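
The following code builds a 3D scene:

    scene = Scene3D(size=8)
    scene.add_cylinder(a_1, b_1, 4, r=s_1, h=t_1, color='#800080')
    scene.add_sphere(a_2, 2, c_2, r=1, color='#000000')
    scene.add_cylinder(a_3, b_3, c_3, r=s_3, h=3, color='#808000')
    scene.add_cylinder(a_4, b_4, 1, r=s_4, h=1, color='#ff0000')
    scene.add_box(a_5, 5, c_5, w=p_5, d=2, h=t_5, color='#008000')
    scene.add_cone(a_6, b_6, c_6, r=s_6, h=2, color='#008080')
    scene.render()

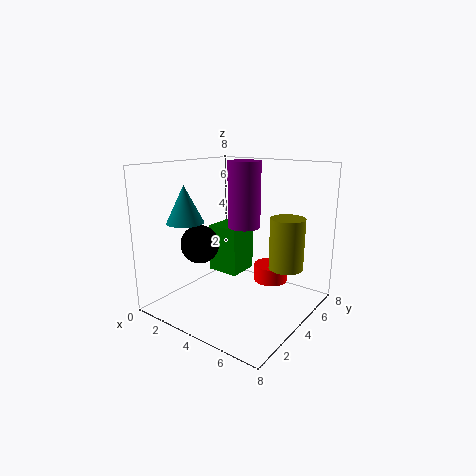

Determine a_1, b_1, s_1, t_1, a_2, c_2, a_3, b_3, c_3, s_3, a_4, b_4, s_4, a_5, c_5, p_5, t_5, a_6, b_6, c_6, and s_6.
a_1 = 3
b_1 = 6
s_1 = 1
t_1 = 4
a_2 = 3
c_2 = 4
a_3 = 6
b_3 = 6
c_3 = 2
s_3 = 1
a_4 = 5
b_4 = 6
s_4 = 1
a_5 = 1
c_5 = 1
p_5 = 2
t_5 = 3
a_6 = 2
b_6 = 2
c_6 = 5
s_6 = 1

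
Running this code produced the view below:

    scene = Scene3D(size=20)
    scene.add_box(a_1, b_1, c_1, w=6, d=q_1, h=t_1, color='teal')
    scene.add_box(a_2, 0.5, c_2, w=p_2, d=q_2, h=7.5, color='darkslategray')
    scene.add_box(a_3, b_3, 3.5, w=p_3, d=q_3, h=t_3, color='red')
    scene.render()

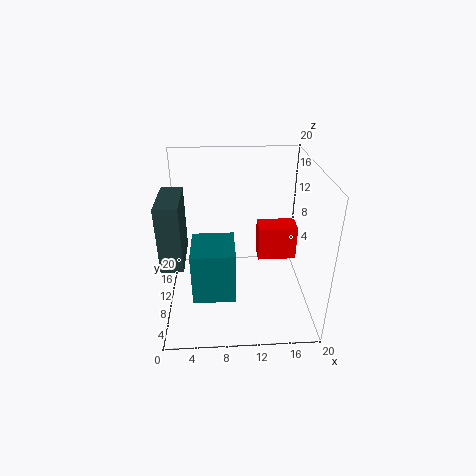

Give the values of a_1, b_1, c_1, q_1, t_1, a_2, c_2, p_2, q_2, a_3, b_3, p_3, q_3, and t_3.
a_1 = 3.5
b_1 = 6
c_1 = 2
q_1 = 6.5
t_1 = 7.5
a_2 = 1
c_2 = 11.5
p_2 = 2.5
q_2 = 6
a_3 = 13.5
b_3 = 14
p_3 = 6
q_3 = 3.5
t_3 = 5.5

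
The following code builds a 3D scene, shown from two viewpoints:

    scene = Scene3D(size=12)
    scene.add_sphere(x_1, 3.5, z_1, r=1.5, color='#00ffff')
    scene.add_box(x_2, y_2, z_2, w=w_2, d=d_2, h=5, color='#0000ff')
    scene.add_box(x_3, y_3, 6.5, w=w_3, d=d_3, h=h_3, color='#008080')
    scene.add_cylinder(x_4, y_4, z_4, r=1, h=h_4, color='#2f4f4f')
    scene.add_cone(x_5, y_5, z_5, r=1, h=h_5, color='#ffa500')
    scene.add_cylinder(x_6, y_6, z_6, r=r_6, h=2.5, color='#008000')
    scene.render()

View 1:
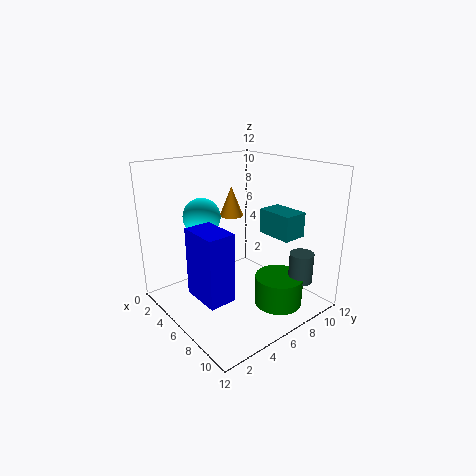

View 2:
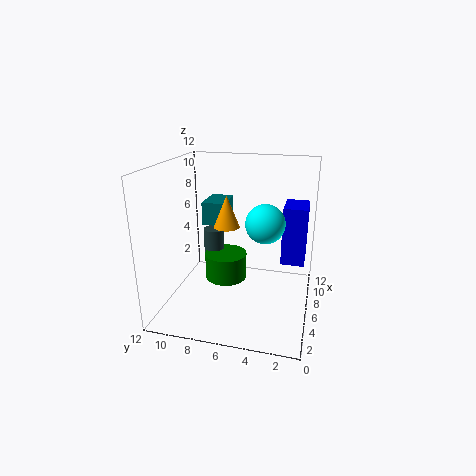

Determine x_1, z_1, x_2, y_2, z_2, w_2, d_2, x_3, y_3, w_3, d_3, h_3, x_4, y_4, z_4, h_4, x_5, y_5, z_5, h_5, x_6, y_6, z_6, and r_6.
x_1 = 4.5, z_1 = 8, x_2 = 7, y_2 = 0.5, z_2 = 3.5, w_2 = 3, d_2 = 2, x_3 = 7, y_3 = 7.5, w_3 = 3, d_3 = 2, h_3 = 2, x_4 = 10, y_4 = 9.5, z_4 = 2.5, h_4 = 2.5, x_5 = 4.5, y_5 = 6.5, z_5 = 7.5, h_5 = 2.5, x_6 = 9, y_6 = 8, z_6 = 0.5, r_6 = 2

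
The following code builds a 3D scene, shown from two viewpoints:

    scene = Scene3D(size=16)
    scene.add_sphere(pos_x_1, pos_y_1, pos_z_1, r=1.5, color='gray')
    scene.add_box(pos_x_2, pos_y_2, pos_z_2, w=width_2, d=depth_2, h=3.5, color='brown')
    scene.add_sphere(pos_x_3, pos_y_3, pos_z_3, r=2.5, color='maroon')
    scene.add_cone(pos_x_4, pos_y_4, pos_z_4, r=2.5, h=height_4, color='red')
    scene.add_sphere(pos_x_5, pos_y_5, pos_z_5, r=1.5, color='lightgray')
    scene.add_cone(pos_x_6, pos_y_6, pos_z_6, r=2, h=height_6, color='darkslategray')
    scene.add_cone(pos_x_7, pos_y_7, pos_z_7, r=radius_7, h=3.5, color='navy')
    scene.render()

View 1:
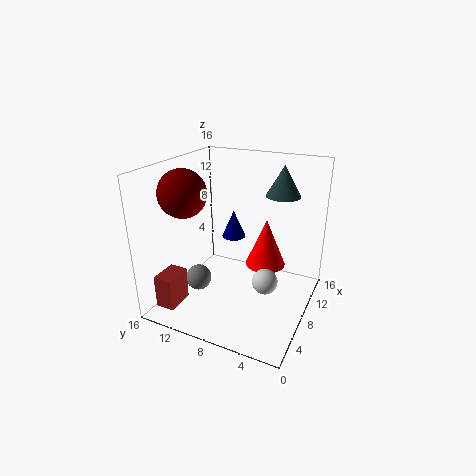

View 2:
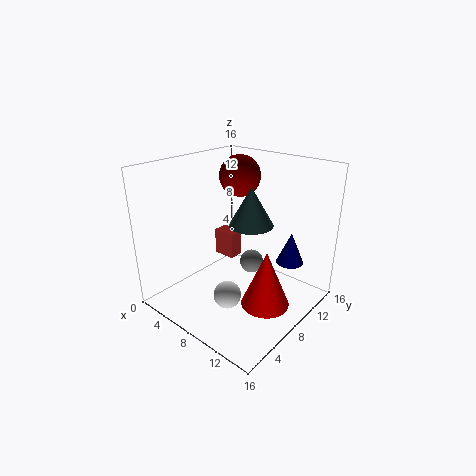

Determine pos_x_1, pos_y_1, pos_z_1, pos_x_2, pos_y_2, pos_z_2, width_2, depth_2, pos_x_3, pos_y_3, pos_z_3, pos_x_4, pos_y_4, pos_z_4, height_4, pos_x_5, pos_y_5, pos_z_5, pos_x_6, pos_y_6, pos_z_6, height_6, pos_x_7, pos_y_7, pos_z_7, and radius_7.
pos_x_1 = 6.5, pos_y_1 = 12.5, pos_z_1 = 2.5, pos_x_2 = 0.5, pos_y_2 = 12, pos_z_2 = 2, width_2 = 3, depth_2 = 2, pos_x_3 = 4.5, pos_y_3 = 12.5, pos_z_3 = 13.5, pos_x_4 = 13, pos_y_4 = 6.5, pos_z_4 = 2.5, height_4 = 6, pos_x_5 = 9, pos_y_5 = 5, pos_z_5 = 2.5, pos_x_6 = 12.5, pos_y_6 = 4.5, pos_z_6 = 12, height_6 = 3.5, pos_x_7 = 13, pos_y_7 = 11, pos_z_7 = 5.5, radius_7 = 1.5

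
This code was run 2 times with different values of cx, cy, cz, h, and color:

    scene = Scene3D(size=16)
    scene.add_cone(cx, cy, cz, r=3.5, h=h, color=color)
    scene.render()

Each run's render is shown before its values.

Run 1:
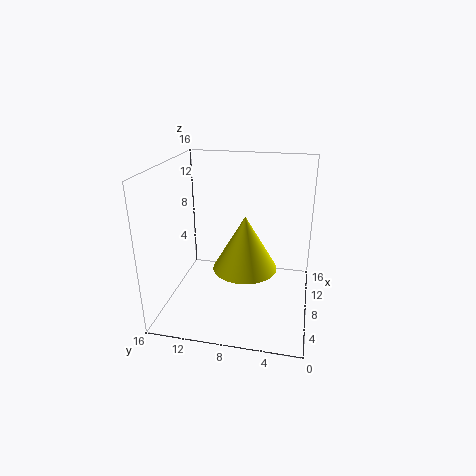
cx = 7
cy = 7
cz = 5
h = 6
color = 'yellow'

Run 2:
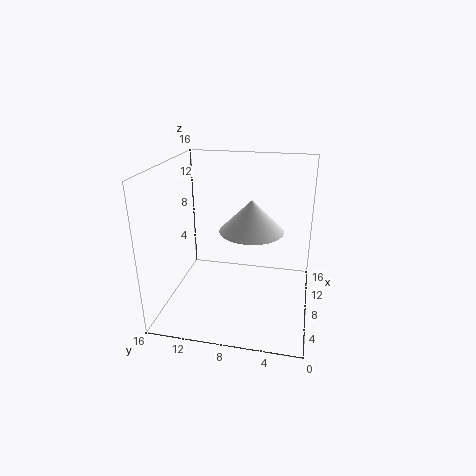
cx = 8
cy = 6.5
cz = 9
h = 3.5
color = 'white'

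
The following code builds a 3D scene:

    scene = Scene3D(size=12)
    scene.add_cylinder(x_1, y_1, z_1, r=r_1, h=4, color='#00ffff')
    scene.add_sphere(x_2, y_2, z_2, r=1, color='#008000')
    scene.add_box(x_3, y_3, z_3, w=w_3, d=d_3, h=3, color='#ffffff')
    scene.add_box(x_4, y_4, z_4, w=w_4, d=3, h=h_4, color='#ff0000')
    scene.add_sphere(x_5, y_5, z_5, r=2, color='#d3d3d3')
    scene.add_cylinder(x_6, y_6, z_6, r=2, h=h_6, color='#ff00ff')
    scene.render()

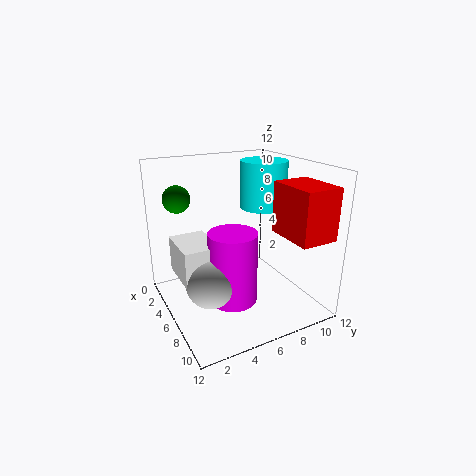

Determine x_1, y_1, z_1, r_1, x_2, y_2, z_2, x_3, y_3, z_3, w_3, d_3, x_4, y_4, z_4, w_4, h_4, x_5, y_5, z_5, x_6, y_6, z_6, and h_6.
x_1 = 5
y_1 = 9
z_1 = 8
r_1 = 2
x_2 = 6
y_2 = 1
z_2 = 10
x_3 = 3
y_3 = 1
z_3 = 3
w_3 = 4
d_3 = 3
x_4 = 8
y_4 = 8
z_4 = 7
w_4 = 4
h_4 = 4
x_5 = 7
y_5 = 3
z_5 = 3
x_6 = 7
y_6 = 5
z_6 = 1
h_6 = 6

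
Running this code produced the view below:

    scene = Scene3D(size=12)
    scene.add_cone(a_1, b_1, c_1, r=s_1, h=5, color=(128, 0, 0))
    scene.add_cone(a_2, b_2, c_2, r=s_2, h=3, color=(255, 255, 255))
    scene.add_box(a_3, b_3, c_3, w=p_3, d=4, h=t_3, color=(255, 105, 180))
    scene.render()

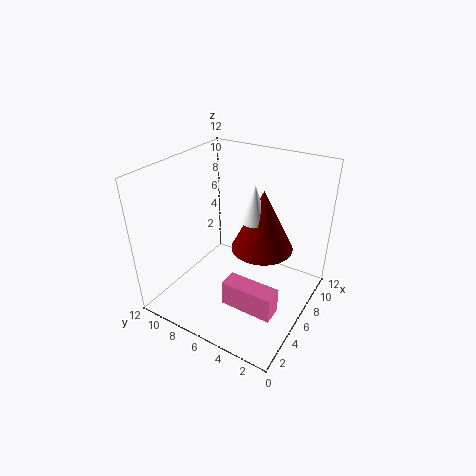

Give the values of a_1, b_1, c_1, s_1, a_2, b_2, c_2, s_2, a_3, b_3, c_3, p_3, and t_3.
a_1 = 6.5; b_1 = 4; c_1 = 5.5; s_1 = 2.5; a_2 = 6; b_2 = 4.5; c_2 = 8; s_2 = 1; a_3 = 2; b_3 = 1; c_3 = 2.5; p_3 = 1.5; t_3 = 2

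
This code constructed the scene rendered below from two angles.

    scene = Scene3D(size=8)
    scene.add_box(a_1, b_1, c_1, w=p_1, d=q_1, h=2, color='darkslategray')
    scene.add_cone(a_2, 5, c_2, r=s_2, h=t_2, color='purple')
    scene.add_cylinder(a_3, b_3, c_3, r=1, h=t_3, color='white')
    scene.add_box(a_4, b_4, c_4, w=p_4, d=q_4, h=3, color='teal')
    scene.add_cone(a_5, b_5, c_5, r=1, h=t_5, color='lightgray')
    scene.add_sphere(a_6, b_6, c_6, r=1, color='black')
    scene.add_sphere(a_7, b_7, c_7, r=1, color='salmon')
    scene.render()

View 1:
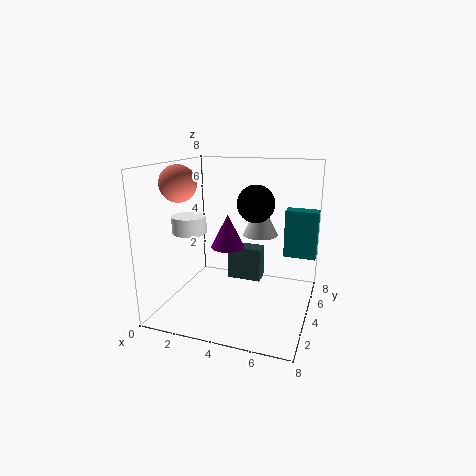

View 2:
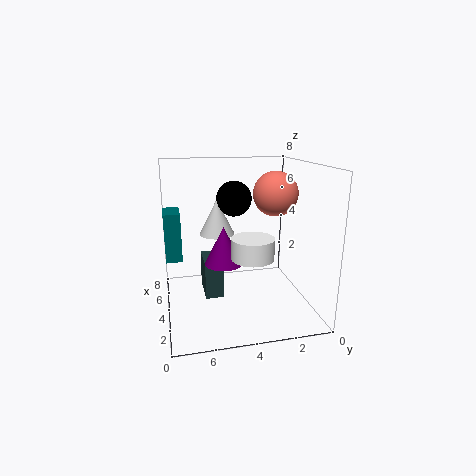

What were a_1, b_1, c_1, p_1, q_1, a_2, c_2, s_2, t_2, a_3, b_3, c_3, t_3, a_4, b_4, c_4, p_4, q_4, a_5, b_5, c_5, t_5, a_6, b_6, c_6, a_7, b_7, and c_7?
a_1 = 3
b_1 = 5
c_1 = 1
p_1 = 2
q_1 = 1
a_2 = 3
c_2 = 3
s_2 = 1
t_2 = 2
a_3 = 1
b_3 = 4
c_3 = 4
t_3 = 1
a_4 = 6
b_4 = 7
c_4 = 2
p_4 = 2
q_4 = 1
a_5 = 5
b_5 = 5
c_5 = 4
t_5 = 2
a_6 = 5
b_6 = 4
c_6 = 6
a_7 = 1
b_7 = 3
c_7 = 7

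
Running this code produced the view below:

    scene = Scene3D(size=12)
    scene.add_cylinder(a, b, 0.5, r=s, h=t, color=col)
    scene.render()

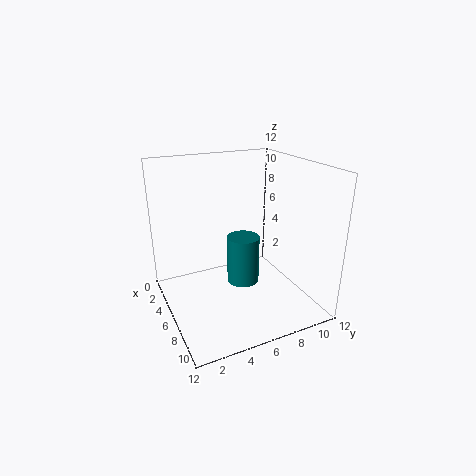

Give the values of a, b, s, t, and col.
a = 4, b = 7.5, s = 1.5, t = 4.5, col = 'teal'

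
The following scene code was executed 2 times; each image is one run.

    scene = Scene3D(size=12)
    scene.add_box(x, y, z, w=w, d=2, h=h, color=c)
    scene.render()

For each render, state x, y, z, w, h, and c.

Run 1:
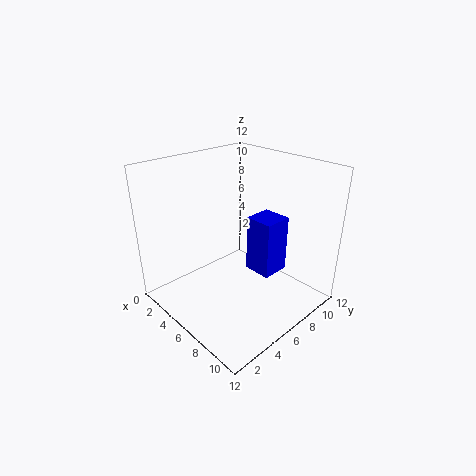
x = 9
y = 4
z = 5.5
w = 2
h = 4
c = 'blue'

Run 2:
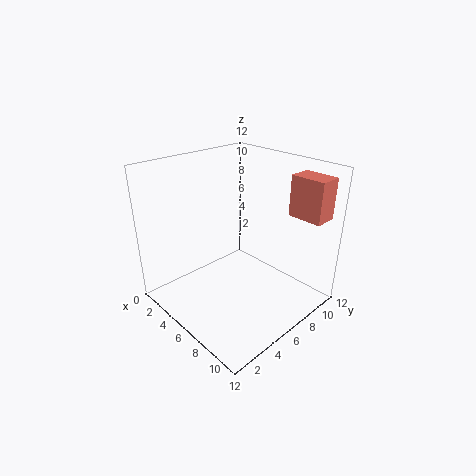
x = 8
y = 10
z = 7.5
w = 3
h = 3.5
c = 'salmon'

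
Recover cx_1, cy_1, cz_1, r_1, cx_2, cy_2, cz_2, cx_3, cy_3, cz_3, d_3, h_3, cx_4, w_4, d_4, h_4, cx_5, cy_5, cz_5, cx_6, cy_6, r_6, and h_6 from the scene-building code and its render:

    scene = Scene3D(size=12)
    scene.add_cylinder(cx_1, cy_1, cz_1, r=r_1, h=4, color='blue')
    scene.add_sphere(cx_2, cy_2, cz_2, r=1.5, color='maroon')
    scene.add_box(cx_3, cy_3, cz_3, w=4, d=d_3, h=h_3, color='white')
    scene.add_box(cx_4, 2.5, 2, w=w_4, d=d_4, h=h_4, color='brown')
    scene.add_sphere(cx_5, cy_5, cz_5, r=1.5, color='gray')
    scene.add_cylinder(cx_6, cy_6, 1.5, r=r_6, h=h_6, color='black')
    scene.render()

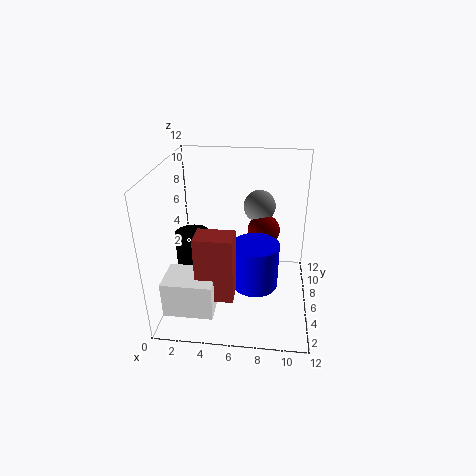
cx_1 = 7.5
cy_1 = 6
cz_1 = 1.5
r_1 = 2
cx_2 = 8
cy_2 = 9.5
cz_2 = 5
cx_3 = 0.5
cy_3 = 1.5
cz_3 = 1
d_3 = 3
h_3 = 3
cx_4 = 3
w_4 = 3
d_4 = 2
h_4 = 5.5
cx_5 = 7.5
cy_5 = 10.5
cz_5 = 7
cx_6 = 2
cy_6 = 6.5
r_6 = 1.5
h_6 = 4.5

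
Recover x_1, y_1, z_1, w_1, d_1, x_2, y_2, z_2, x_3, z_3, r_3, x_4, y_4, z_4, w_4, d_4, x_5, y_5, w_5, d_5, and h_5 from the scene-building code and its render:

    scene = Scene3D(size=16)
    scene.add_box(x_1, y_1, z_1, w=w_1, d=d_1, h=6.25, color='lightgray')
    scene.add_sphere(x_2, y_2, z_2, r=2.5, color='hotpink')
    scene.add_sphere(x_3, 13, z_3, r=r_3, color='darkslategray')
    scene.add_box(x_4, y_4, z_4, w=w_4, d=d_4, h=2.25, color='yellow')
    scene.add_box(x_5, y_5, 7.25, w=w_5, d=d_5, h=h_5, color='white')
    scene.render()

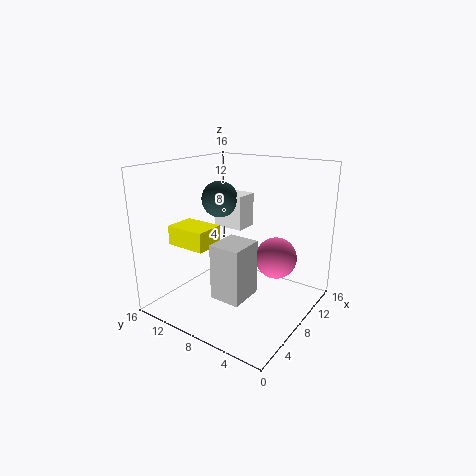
x_1 = 4.5, y_1 = 5.75, z_1 = 1.75, w_1 = 4, d_1 = 3.5, x_2 = 12.5, y_2 = 5.5, z_2 = 4.5, x_3 = 11.25, z_3 = 11, r_3 = 2.25, x_4 = 4.5, y_4 = 10.5, z_4 = 6.75, w_4 = 3.5, d_4 = 4.75, x_5 = 11.75, y_5 = 10.25, w_5 = 3, d_5 = 4, h_5 = 4.25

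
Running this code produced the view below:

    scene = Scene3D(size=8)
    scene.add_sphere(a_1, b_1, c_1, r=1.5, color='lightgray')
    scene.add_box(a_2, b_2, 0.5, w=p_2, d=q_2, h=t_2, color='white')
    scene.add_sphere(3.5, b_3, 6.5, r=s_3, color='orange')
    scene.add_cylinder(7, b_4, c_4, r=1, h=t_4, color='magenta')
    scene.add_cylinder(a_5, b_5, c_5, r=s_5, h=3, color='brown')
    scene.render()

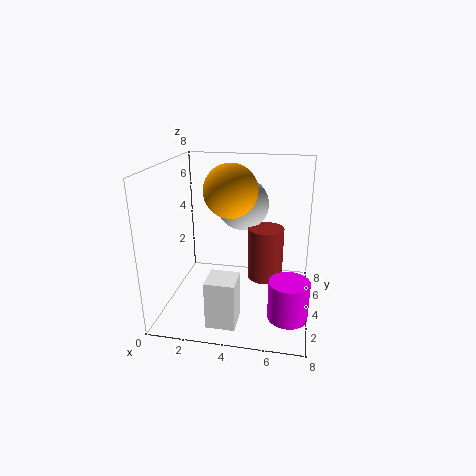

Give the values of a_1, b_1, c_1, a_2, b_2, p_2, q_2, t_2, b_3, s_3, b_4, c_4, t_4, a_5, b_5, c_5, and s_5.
a_1 = 4
b_1 = 5.5
c_1 = 5.5
a_2 = 3
b_2 = 0.5
p_2 = 1.5
q_2 = 1.5
t_2 = 2.5
b_3 = 4.5
s_3 = 1.5
b_4 = 1.5
c_4 = 1
t_4 = 2
a_5 = 5.5
b_5 = 4.5
c_5 = 1.5
s_5 = 1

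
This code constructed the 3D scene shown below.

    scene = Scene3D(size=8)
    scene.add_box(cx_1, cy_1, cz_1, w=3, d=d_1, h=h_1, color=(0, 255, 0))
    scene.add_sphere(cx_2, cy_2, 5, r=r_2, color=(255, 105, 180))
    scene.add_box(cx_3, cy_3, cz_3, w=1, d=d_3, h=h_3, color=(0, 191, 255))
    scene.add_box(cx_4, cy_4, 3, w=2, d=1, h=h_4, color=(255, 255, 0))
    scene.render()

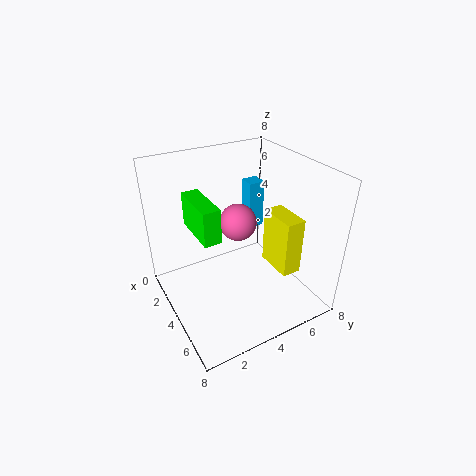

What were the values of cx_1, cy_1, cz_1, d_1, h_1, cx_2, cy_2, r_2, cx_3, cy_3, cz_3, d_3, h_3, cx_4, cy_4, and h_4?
cx_1 = 1
cy_1 = 2
cz_1 = 4
d_1 = 1
h_1 = 2
cx_2 = 4
cy_2 = 4
r_2 = 1
cx_3 = 1
cy_3 = 6
cz_3 = 3
d_3 = 1
h_3 = 3
cx_4 = 5
cy_4 = 5
h_4 = 3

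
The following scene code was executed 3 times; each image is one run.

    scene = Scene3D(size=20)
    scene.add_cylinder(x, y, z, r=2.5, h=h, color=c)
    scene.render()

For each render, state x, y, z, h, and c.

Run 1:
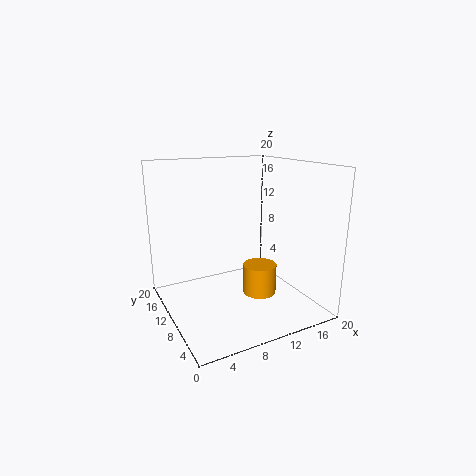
x = 14; y = 10.5; z = 0.5; h = 4.5; c = 'orange'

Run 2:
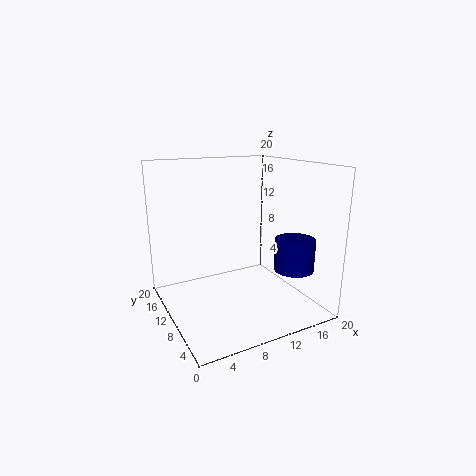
x = 14; y = 2.5; z = 7.5; h = 4; c = 'navy'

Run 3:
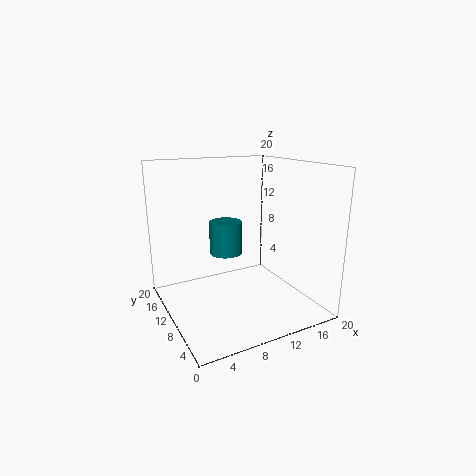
x = 10.5; y = 15; z = 6; h = 5; c = 'teal'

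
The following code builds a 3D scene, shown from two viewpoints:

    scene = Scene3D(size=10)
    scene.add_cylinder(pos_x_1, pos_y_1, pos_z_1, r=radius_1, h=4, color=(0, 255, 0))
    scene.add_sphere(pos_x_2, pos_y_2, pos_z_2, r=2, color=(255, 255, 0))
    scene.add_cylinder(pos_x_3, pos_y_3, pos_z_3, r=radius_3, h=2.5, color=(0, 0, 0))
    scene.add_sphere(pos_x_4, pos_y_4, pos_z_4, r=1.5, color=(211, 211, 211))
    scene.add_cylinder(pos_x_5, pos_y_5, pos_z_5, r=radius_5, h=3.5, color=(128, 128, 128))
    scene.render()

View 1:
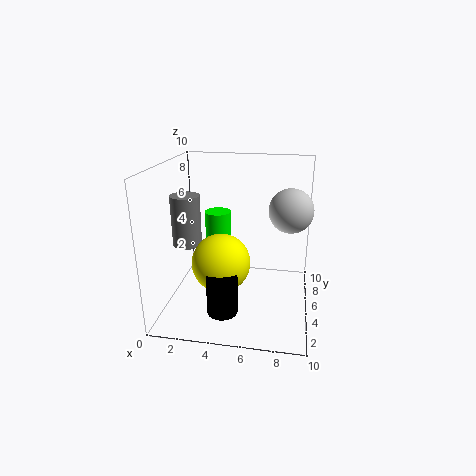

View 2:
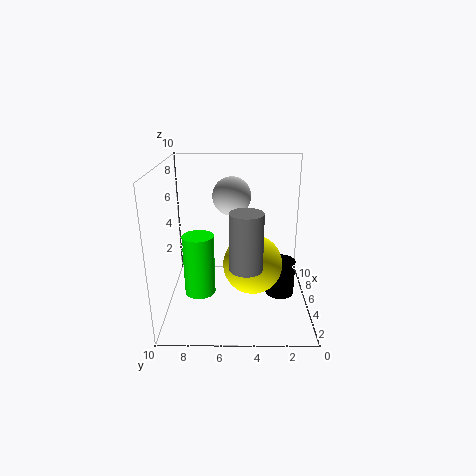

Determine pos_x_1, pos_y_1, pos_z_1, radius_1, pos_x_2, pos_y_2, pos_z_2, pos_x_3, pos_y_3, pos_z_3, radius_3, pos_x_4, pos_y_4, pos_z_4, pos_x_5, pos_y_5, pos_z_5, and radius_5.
pos_x_1 = 3; pos_y_1 = 7.5; pos_z_1 = 2; radius_1 = 1; pos_x_2 = 4; pos_y_2 = 4; pos_z_2 = 3.5; pos_x_3 = 4.5; pos_y_3 = 2; pos_z_3 = 1; radius_3 = 1; pos_x_4 = 8.5; pos_y_4 = 5.5; pos_z_4 = 7; pos_x_5 = 1.5; pos_y_5 = 4.5; pos_z_5 = 4.5; radius_5 = 1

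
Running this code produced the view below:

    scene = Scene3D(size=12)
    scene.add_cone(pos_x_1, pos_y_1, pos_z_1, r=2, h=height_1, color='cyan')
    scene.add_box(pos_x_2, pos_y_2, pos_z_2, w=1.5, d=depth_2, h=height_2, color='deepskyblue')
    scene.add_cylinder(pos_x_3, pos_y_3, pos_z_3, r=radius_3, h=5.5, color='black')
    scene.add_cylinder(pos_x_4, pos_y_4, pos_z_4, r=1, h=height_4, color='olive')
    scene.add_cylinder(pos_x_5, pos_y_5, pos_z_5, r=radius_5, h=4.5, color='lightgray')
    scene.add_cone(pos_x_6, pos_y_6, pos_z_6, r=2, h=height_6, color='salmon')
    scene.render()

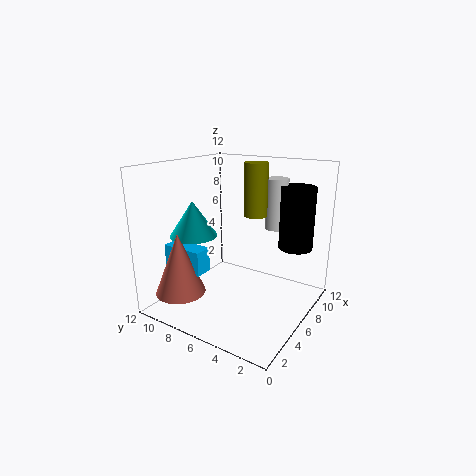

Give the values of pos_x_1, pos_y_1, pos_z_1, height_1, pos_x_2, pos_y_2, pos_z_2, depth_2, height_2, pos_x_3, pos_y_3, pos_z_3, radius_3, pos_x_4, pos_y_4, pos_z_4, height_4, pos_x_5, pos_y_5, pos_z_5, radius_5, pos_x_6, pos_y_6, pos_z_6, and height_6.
pos_x_1 = 4.5; pos_y_1 = 9.5; pos_z_1 = 6; height_1 = 3; pos_x_2 = 2.5; pos_y_2 = 7.5; pos_z_2 = 3.5; depth_2 = 3.5; height_2 = 2; pos_x_3 = 10; pos_y_3 = 2.5; pos_z_3 = 4.5; radius_3 = 1.5; pos_x_4 = 8; pos_y_4 = 5.5; pos_z_4 = 7.5; height_4 = 4.5; pos_x_5 = 10; pos_y_5 = 4.5; pos_z_5 = 6; radius_5 = 1; pos_x_6 = 2; pos_y_6 = 9; pos_z_6 = 2; height_6 = 5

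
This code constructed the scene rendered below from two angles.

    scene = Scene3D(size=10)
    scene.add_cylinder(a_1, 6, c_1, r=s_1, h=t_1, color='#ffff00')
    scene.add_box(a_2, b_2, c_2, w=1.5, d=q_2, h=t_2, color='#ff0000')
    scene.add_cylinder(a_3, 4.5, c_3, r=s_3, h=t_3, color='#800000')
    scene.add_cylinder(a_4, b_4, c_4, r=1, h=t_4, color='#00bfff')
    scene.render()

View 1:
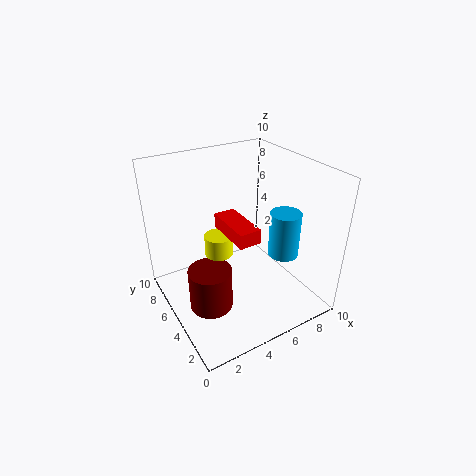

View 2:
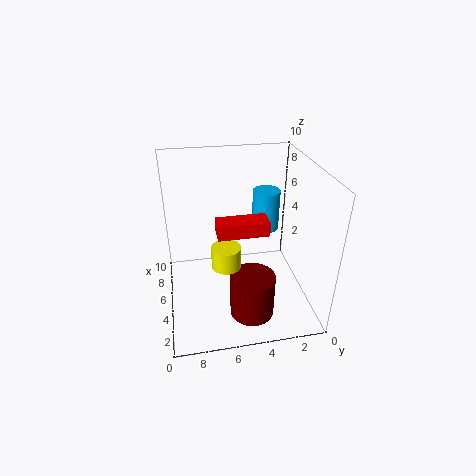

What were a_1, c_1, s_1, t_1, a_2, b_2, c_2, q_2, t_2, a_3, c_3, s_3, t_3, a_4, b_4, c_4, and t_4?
a_1 = 4; c_1 = 3.5; s_1 = 1; t_1 = 1.5; a_2 = 4; b_2 = 3; c_2 = 5.5; q_2 = 3.5; t_2 = 1; a_3 = 2.5; c_3 = 0.5; s_3 = 1.5; t_3 = 3; a_4 = 7; b_4 = 2.5; c_4 = 4.5; t_4 = 3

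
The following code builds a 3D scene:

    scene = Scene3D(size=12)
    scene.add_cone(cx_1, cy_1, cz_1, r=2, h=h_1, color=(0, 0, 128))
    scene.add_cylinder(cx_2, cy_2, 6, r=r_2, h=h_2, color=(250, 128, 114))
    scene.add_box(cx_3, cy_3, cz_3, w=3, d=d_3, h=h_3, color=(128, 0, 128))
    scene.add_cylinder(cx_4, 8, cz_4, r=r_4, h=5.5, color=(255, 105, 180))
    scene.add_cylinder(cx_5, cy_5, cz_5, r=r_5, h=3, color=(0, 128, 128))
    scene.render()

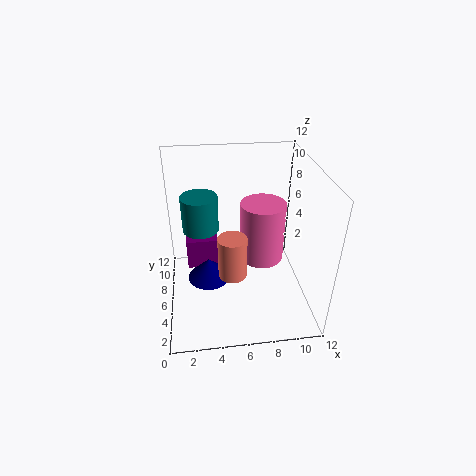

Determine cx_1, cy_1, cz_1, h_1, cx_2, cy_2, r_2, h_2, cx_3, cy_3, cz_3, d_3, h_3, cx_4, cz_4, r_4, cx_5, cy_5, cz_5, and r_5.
cx_1 = 3.5, cy_1 = 8, cz_1 = 0.5, h_1 = 2, cx_2 = 5, cy_2 = 1.5, r_2 = 1, h_2 = 3, cx_3 = 1.5, cy_3 = 9.5, cz_3 = 0.5, d_3 = 2, h_3 = 3, cx_4 = 8.5, cz_4 = 2.5, r_4 = 2, cx_5 = 3, cy_5 = 7, cz_5 = 6.5, r_5 = 1.5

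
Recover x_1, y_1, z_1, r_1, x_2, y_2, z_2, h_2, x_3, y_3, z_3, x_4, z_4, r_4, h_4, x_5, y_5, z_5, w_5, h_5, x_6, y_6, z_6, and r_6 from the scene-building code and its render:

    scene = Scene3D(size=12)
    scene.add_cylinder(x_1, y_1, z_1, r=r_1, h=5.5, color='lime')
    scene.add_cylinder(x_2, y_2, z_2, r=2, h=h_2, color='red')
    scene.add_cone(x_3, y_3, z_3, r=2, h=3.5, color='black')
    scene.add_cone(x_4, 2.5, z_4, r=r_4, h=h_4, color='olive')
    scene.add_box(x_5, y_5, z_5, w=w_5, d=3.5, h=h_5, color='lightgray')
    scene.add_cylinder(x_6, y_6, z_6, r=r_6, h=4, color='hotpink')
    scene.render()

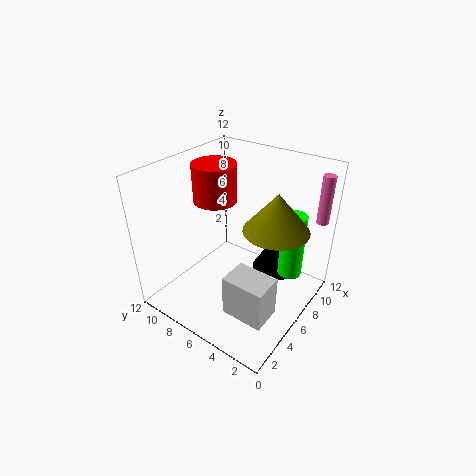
x_1 = 8, y_1 = 2, z_1 = 3, r_1 = 1, x_2 = 8, y_2 = 10, z_2 = 7.5, h_2 = 3.5, x_3 = 9, y_3 = 4, z_3 = 2, x_4 = 6, z_4 = 8, r_4 = 2.5, h_4 = 3, x_5 = 2.5, y_5 = 1.5, z_5 = 1, w_5 = 2.5, h_5 = 3.5, x_6 = 10, y_6 = 0.5, z_6 = 7.5, r_6 = 0.5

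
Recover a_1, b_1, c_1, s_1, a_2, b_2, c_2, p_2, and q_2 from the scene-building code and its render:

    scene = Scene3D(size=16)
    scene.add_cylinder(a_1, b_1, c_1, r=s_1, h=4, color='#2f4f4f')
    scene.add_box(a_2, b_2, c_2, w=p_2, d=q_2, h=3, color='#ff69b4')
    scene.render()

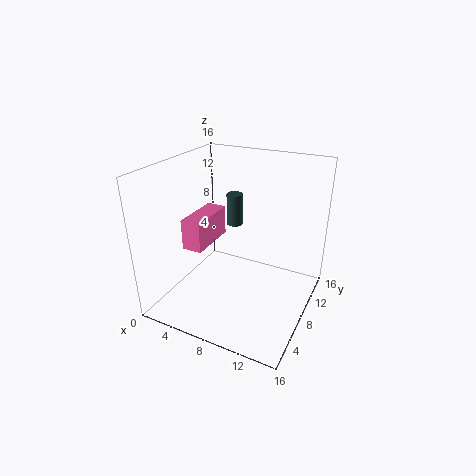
a_1 = 5, b_1 = 13, c_1 = 7, s_1 = 1, a_2 = 5, b_2 = 2, c_2 = 9, p_2 = 2, q_2 = 5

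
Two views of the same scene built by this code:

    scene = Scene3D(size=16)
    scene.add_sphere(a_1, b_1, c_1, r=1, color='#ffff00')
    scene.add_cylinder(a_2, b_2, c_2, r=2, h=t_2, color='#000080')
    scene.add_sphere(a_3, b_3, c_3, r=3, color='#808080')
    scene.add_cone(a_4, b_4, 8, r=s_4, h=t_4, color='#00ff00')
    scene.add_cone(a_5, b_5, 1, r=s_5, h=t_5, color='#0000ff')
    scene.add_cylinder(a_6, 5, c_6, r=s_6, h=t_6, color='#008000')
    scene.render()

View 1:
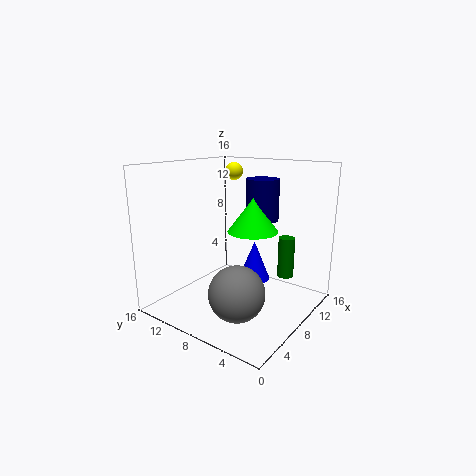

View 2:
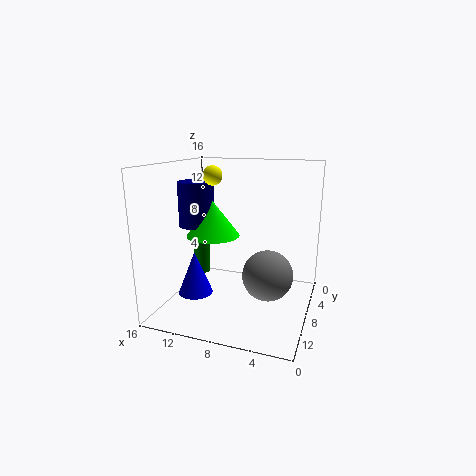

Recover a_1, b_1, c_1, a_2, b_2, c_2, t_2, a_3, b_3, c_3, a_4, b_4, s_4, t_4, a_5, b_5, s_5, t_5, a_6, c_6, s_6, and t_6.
a_1 = 10
b_1 = 10
c_1 = 15
a_2 = 13
b_2 = 8
c_2 = 9
t_2 = 5
a_3 = 5
b_3 = 6
c_3 = 3
a_4 = 11
b_4 = 8
s_4 = 3
t_4 = 4
a_5 = 13
b_5 = 9
s_5 = 2
t_5 = 5
a_6 = 14
c_6 = 2
s_6 = 1
t_6 = 5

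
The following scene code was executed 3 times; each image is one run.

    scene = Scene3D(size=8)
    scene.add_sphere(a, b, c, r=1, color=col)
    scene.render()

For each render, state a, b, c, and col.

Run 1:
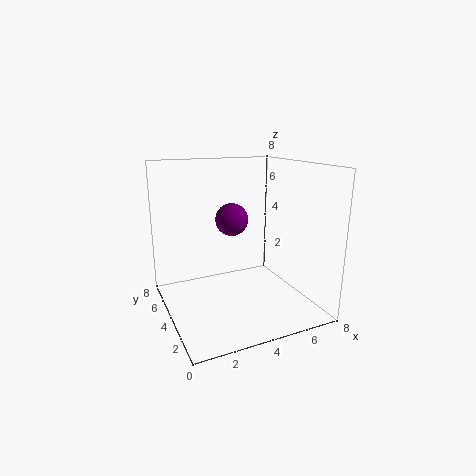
a = 4.5; b = 6; c = 4.5; col = 'purple'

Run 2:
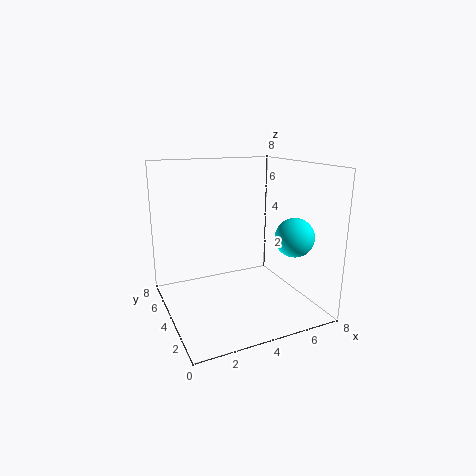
a = 6; b = 1.5; c = 4.5; col = 'cyan'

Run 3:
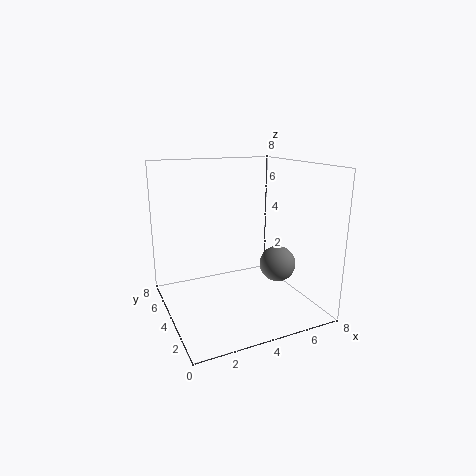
a = 6; b = 3; c = 2.5; col = 'gray'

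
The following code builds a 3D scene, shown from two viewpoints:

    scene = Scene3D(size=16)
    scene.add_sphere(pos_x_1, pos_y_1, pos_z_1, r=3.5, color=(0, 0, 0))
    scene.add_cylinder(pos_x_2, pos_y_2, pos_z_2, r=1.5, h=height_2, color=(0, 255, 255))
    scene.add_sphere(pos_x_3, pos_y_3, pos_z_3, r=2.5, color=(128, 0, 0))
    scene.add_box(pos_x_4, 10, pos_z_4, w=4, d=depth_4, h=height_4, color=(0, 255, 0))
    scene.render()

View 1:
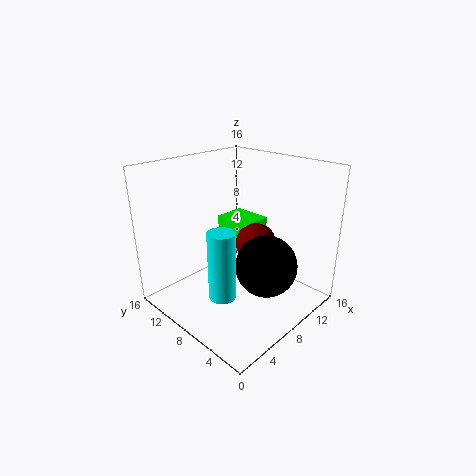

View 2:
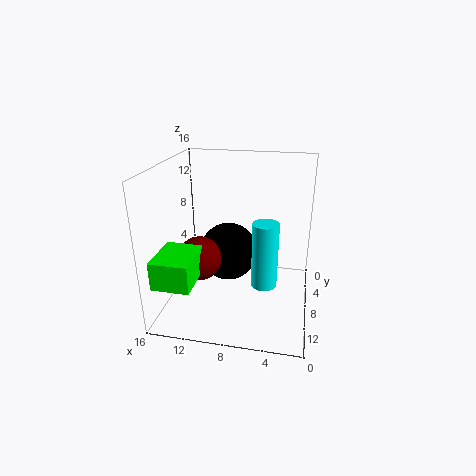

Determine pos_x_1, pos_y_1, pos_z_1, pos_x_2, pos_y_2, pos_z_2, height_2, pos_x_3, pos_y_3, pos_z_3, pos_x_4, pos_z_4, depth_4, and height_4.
pos_x_1 = 9.75
pos_y_1 = 5.25
pos_z_1 = 4.75
pos_x_2 = 5
pos_y_2 = 7.5
pos_z_2 = 2
height_2 = 7.75
pos_x_3 = 12.25
pos_y_3 = 9
pos_z_3 = 5.5
pos_x_4 = 11.5
pos_z_4 = 4.75
depth_4 = 5
height_4 = 3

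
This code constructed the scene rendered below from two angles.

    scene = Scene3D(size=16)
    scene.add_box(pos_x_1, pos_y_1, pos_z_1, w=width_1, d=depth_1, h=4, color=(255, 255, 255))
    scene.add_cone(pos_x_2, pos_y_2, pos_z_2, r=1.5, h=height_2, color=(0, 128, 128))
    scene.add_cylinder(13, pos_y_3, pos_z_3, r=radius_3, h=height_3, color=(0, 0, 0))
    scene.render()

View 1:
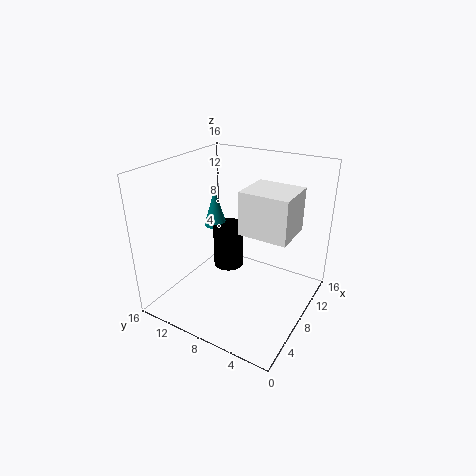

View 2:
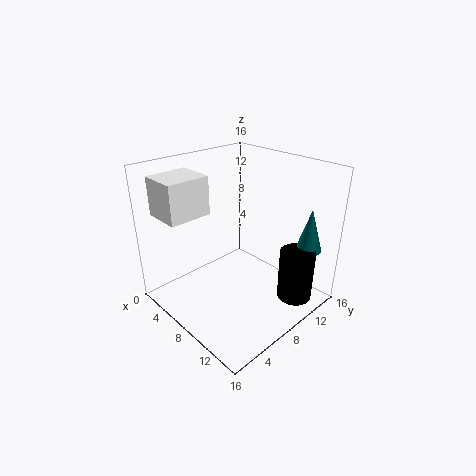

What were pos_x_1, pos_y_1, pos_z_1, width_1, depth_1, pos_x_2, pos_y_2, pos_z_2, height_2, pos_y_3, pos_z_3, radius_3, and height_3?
pos_x_1 = 3, pos_y_1 = 0.5, pos_z_1 = 11.5, width_1 = 4, depth_1 = 4.5, pos_x_2 = 13, pos_y_2 = 14.5, pos_z_2 = 6, height_2 = 5, pos_y_3 = 12.5, pos_z_3 = 0.5, radius_3 = 2, height_3 = 6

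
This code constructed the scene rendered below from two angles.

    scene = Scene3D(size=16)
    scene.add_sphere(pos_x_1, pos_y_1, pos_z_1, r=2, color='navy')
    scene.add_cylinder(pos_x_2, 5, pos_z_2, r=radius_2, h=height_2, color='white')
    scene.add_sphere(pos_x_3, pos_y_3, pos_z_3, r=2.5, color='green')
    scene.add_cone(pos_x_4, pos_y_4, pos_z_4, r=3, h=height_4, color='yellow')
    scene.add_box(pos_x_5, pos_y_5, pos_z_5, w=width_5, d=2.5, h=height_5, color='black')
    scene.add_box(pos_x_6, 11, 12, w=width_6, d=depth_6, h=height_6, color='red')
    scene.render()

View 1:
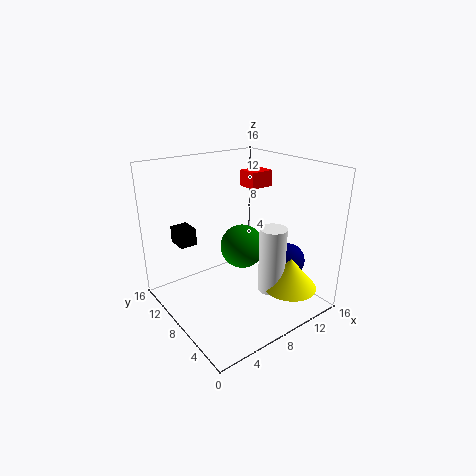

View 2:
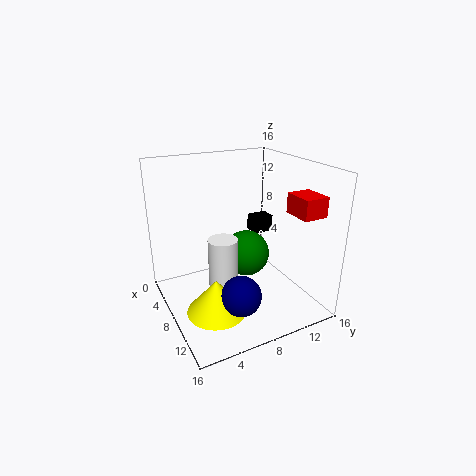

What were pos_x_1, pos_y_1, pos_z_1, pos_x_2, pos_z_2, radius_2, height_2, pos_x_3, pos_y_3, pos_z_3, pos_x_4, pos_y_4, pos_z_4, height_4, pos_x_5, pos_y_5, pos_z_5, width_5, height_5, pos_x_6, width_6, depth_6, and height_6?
pos_x_1 = 13.5; pos_y_1 = 5.5; pos_z_1 = 4.5; pos_x_2 = 10.5; pos_z_2 = 2; radius_2 = 1.5; height_2 = 7.5; pos_x_3 = 9; pos_y_3 = 8.5; pos_z_3 = 6.5; pos_x_4 = 12; pos_y_4 = 3.5; pos_z_4 = 2.5; height_4 = 3.5; pos_x_5 = 3; pos_y_5 = 12; pos_z_5 = 6.5; width_5 = 2; height_5 = 2; pos_x_6 = 12.5; width_6 = 3; depth_6 = 2.5; height_6 = 2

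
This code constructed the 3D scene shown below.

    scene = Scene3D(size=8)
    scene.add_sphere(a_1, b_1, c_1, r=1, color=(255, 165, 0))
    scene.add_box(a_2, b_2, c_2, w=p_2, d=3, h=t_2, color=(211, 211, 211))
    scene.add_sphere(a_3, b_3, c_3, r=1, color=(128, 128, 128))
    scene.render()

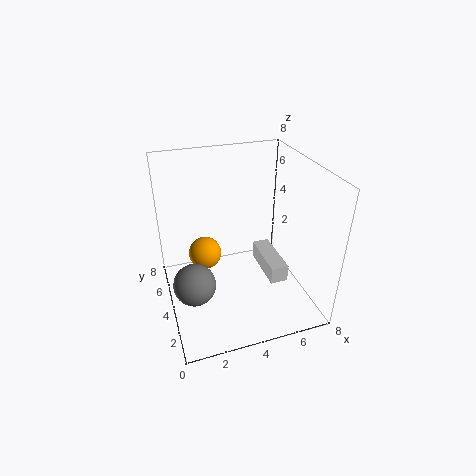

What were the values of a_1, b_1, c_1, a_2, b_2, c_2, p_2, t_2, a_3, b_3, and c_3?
a_1 = 2.5
b_1 = 6
c_1 = 2
a_2 = 5.5
b_2 = 2.5
c_2 = 1.5
p_2 = 1
t_2 = 1
a_3 = 1
b_3 = 1.5
c_3 = 3.5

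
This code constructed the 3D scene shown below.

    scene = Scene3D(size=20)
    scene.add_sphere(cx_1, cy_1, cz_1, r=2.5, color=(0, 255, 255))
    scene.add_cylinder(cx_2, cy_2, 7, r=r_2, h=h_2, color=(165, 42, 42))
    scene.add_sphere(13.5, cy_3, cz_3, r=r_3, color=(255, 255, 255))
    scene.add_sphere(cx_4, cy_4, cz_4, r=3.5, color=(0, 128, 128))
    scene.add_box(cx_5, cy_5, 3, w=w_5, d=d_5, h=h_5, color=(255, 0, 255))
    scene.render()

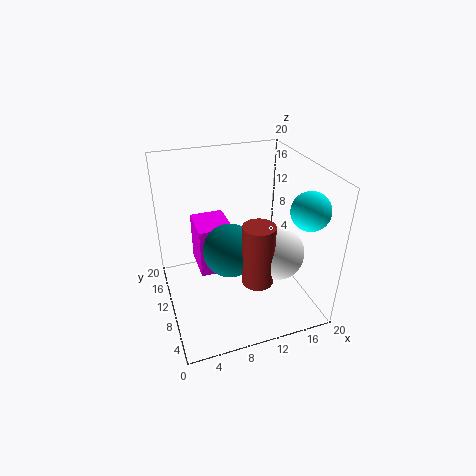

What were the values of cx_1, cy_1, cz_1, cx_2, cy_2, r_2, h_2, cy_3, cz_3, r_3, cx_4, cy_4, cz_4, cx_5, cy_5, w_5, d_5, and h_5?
cx_1 = 17.5; cy_1 = 4.5; cz_1 = 15.5; cx_2 = 10.5; cy_2 = 4; r_2 = 2; h_2 = 8; cy_3 = 5; cz_3 = 10; r_3 = 3.5; cx_4 = 8; cy_4 = 7.5; cz_4 = 10; cx_5 = 5; cy_5 = 12; w_5 = 5; d_5 = 6; h_5 = 7.5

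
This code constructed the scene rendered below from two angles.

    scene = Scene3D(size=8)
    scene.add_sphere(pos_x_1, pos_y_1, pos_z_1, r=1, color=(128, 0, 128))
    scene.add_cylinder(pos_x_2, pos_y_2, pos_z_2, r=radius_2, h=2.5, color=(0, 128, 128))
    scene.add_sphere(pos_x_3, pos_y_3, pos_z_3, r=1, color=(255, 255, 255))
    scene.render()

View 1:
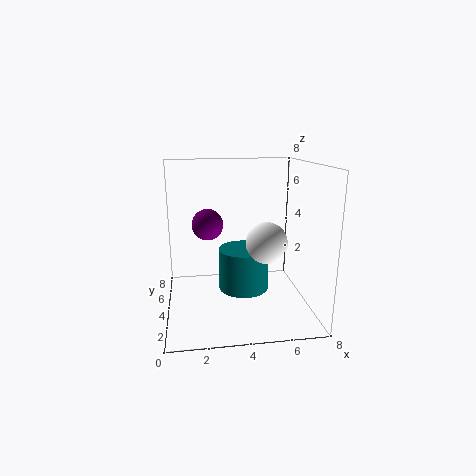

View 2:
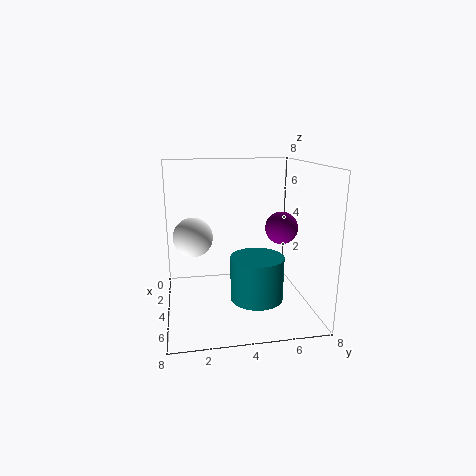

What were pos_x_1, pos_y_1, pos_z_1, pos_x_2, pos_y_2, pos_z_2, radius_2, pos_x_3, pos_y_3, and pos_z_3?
pos_x_1 = 2.5; pos_y_1 = 7; pos_z_1 = 4; pos_x_2 = 4.5; pos_y_2 = 5; pos_z_2 = 0.5; radius_2 = 1.5; pos_x_3 = 5; pos_y_3 = 1.5; pos_z_3 = 4.5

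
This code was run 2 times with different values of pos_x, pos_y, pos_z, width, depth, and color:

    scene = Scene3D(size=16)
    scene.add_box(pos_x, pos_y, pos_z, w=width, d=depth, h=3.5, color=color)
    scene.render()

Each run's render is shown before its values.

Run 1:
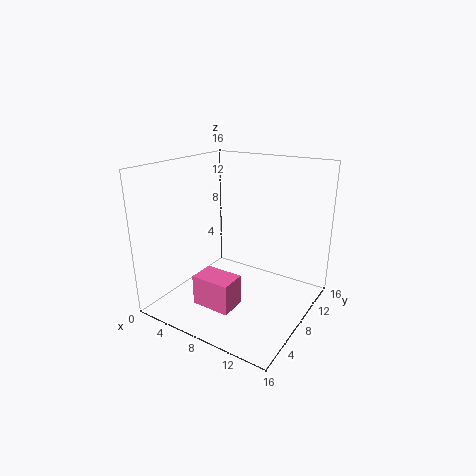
pos_x = 4.5; pos_y = 4; pos_z = 0.5; width = 4.5; depth = 3; color = 'hotpink'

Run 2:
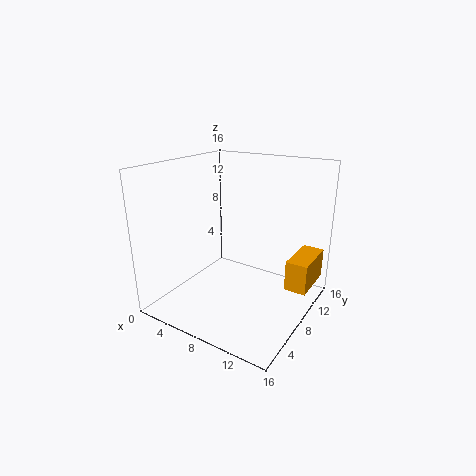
pos_x = 13; pos_y = 10; pos_z = 2; width = 2.5; depth = 5.5; color = 'orange'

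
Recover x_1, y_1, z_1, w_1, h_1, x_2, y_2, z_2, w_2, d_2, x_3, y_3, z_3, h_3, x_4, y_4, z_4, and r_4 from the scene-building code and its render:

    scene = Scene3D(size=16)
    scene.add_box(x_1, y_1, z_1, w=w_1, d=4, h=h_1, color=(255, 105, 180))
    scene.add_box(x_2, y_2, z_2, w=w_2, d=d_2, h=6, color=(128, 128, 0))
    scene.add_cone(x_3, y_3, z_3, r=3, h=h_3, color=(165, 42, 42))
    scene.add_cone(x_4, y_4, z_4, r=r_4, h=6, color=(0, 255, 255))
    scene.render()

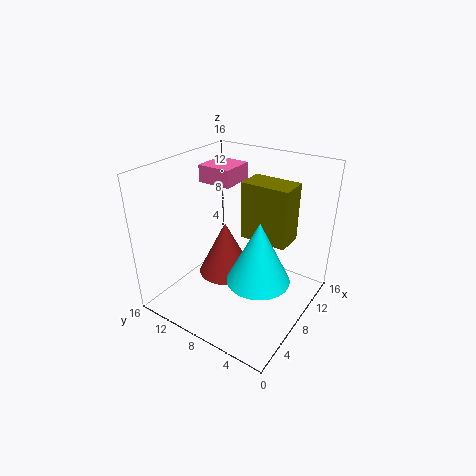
x_1 = 9
y_1 = 10
z_1 = 13
w_1 = 4
h_1 = 2
x_2 = 7
y_2 = 2
z_2 = 9
w_2 = 3
d_2 = 5
x_3 = 7
y_3 = 9
z_3 = 4
h_3 = 6
x_4 = 4
y_4 = 3
z_4 = 7
r_4 = 3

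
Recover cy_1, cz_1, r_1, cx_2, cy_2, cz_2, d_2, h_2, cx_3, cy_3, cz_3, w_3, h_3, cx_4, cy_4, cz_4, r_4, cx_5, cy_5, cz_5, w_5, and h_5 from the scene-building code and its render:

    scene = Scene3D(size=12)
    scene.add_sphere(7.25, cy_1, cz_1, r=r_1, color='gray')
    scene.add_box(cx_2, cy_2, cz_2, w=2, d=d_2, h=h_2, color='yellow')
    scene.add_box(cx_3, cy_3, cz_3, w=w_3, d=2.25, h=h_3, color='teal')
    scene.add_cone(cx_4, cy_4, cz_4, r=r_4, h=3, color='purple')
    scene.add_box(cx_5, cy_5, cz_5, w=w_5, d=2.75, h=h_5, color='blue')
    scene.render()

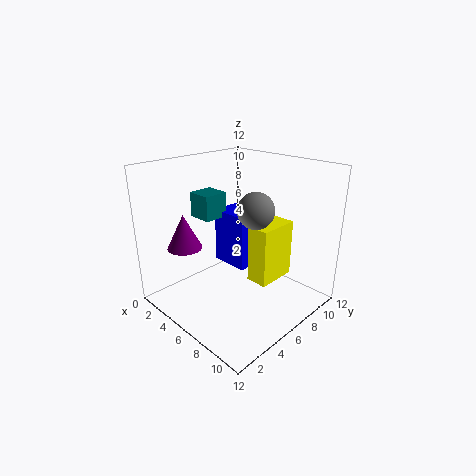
cy_1 = 6.75
cz_1 = 8.5
r_1 = 1.5
cx_2 = 5.75
cy_2 = 7.5
cz_2 = 1.25
d_2 = 3.75
h_2 = 5.25
cx_3 = 0.75
cy_3 = 5.25
cz_3 = 6.75
w_3 = 2.25
h_3 = 2.25
cx_4 = 2.25
cy_4 = 3.25
cz_4 = 4.75
r_4 = 1.5
cx_5 = 2
cy_5 = 7
cz_5 = 2.25
w_5 = 3.5
h_5 = 5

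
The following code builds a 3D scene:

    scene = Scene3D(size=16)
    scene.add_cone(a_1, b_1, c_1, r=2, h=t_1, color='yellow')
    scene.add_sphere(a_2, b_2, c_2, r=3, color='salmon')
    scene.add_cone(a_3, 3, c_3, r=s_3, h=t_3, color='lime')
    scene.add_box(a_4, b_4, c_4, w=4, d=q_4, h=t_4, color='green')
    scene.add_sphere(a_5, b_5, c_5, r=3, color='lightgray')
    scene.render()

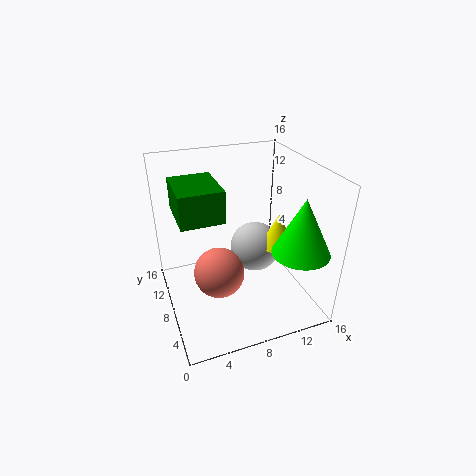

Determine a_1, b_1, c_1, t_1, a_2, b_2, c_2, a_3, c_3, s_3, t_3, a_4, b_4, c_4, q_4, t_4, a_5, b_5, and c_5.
a_1 = 13
b_1 = 8
c_1 = 6
t_1 = 4
a_2 = 6
b_2 = 9
c_2 = 3
a_3 = 13
c_3 = 8
s_3 = 3
t_3 = 6
a_4 = 1
b_4 = 3
c_4 = 13
q_4 = 5
t_4 = 3
a_5 = 11
b_5 = 10
c_5 = 5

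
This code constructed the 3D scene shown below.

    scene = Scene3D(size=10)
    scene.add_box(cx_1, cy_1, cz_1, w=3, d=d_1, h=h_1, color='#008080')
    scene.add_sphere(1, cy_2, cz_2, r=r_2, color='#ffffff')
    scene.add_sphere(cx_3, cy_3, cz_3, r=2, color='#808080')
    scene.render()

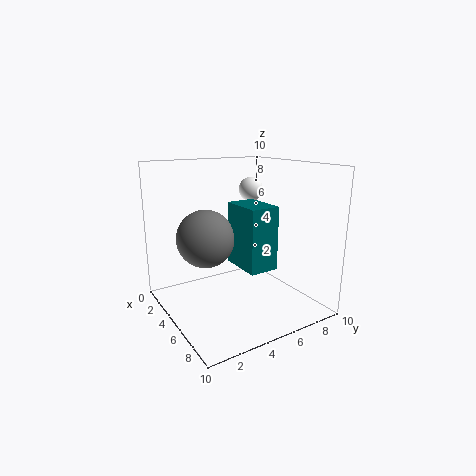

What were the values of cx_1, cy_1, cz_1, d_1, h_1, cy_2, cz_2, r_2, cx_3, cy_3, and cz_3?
cx_1 = 4.5
cy_1 = 4.5
cz_1 = 3.25
d_1 = 2
h_1 = 4.25
cy_2 = 8.75
cz_2 = 7.5
r_2 = 1
cx_3 = 4
cy_3 = 3
cz_3 = 5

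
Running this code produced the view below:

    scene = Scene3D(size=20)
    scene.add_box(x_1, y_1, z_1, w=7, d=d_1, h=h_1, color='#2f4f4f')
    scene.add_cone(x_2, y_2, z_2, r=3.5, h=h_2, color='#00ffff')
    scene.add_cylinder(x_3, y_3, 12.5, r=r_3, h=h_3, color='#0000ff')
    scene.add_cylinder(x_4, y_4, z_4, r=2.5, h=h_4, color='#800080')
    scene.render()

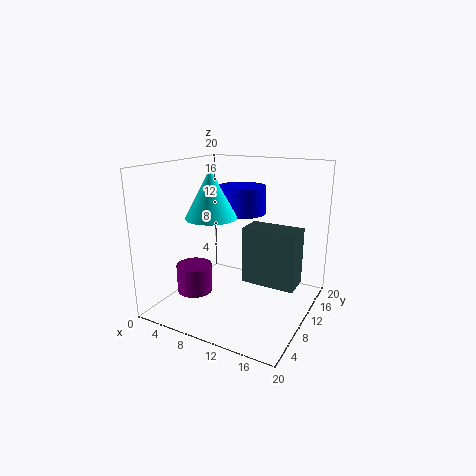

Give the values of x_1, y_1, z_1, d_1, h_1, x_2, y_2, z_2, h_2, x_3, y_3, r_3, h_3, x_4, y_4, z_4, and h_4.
x_1 = 12; y_1 = 7.5; z_1 = 5; d_1 = 3.5; h_1 = 7.5; x_2 = 7; y_2 = 8; z_2 = 13; h_2 = 6.5; x_3 = 8.5; y_3 = 14; r_3 = 3.5; h_3 = 4; x_4 = 4.5; y_4 = 7; z_4 = 2; h_4 = 4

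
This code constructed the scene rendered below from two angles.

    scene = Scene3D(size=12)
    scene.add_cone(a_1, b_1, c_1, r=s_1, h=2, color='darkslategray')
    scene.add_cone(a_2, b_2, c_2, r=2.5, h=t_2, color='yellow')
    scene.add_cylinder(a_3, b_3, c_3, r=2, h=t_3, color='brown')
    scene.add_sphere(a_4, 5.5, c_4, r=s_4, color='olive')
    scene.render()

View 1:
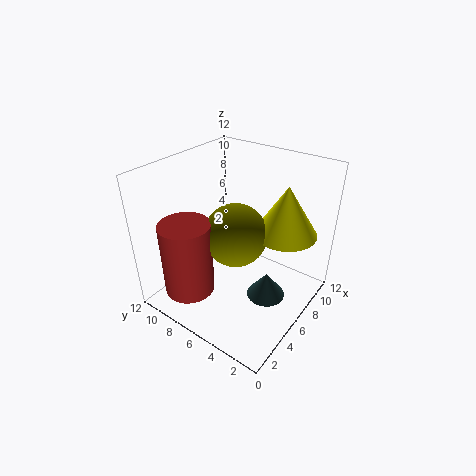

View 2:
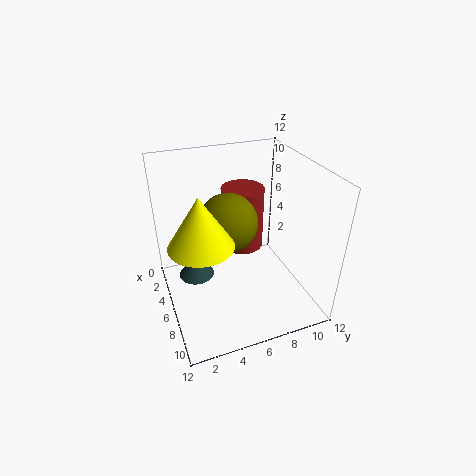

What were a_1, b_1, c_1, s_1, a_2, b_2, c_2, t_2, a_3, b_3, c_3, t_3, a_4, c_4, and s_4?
a_1 = 5
b_1 = 2.5
c_1 = 2.5
s_1 = 1.5
a_2 = 7.5
b_2 = 2.5
c_2 = 7
t_2 = 4
a_3 = 2
b_3 = 8
c_3 = 2.5
t_3 = 6
a_4 = 5
c_4 = 7
s_4 = 2.5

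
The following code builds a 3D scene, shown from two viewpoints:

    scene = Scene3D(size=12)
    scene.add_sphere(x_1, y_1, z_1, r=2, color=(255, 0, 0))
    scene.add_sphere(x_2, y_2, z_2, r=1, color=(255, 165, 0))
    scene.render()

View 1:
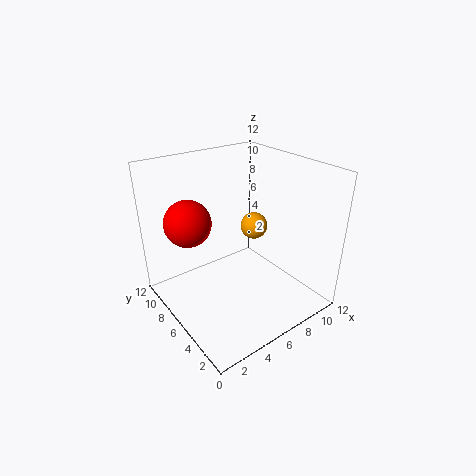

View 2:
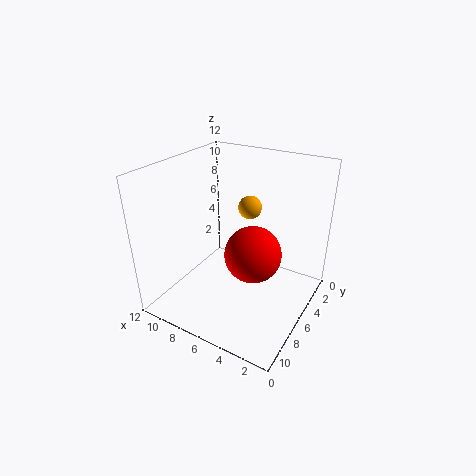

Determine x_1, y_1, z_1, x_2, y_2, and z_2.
x_1 = 3
y_1 = 9
z_1 = 7
x_2 = 6
y_2 = 4
z_2 = 8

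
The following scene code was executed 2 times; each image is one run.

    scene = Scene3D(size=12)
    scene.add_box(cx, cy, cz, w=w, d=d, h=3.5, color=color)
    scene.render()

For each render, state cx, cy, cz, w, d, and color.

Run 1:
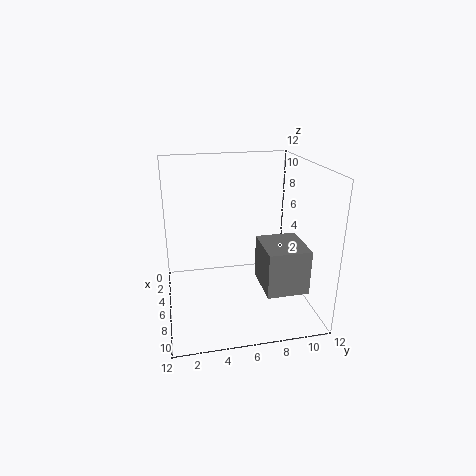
cx = 7, cy = 7.25, cz = 3, w = 3.75, d = 3.25, color = 'gray'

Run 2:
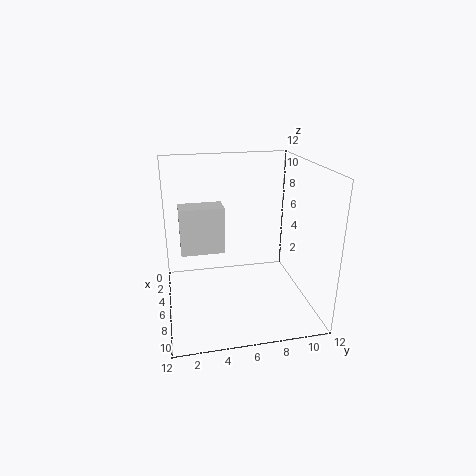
cx = 6.75, cy = 1.25, cz = 6, w = 1.75, d = 3.25, color = 'lightgray'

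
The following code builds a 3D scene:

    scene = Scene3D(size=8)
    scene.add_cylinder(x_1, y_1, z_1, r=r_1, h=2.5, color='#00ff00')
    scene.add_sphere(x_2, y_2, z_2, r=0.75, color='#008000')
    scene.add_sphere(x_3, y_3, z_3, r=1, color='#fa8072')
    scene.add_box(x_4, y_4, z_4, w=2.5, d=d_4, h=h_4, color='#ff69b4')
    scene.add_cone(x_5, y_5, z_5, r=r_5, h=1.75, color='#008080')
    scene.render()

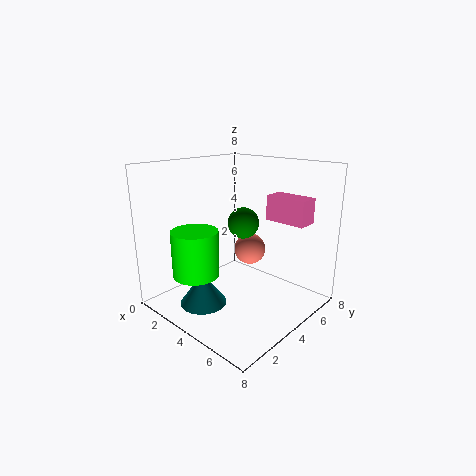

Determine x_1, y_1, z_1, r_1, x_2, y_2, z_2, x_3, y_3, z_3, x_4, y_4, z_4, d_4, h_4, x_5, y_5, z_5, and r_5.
x_1 = 3, y_1 = 1.75, z_1 = 2.25, r_1 = 1.25, x_2 = 5.5, y_2 = 2.75, z_2 = 5.5, x_3 = 2.75, y_3 = 6.5, z_3 = 2.25, x_4 = 4, y_4 = 6.5, z_4 = 4.5, d_4 = 1.25, h_4 = 1.5, x_5 = 3.5, y_5 = 1.75, z_5 = 0.75, r_5 = 1.25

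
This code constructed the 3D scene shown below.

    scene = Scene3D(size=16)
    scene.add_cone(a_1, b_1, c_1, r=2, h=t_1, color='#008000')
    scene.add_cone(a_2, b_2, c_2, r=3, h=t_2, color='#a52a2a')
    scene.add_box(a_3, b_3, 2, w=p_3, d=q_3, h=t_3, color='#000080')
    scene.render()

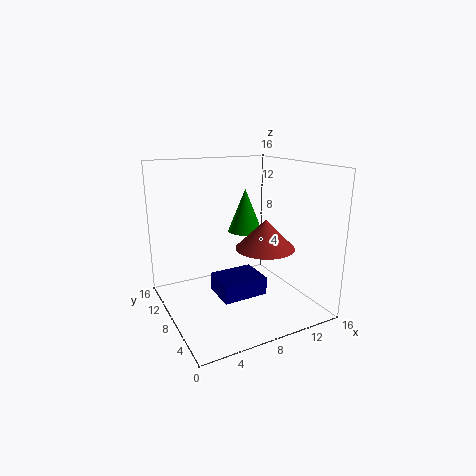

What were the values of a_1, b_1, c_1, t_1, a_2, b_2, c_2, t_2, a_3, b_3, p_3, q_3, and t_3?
a_1 = 10; b_1 = 10; c_1 = 8; t_1 = 5; a_2 = 9; b_2 = 4; c_2 = 8; t_2 = 3; a_3 = 5; b_3 = 5; p_3 = 5; q_3 = 4; t_3 = 2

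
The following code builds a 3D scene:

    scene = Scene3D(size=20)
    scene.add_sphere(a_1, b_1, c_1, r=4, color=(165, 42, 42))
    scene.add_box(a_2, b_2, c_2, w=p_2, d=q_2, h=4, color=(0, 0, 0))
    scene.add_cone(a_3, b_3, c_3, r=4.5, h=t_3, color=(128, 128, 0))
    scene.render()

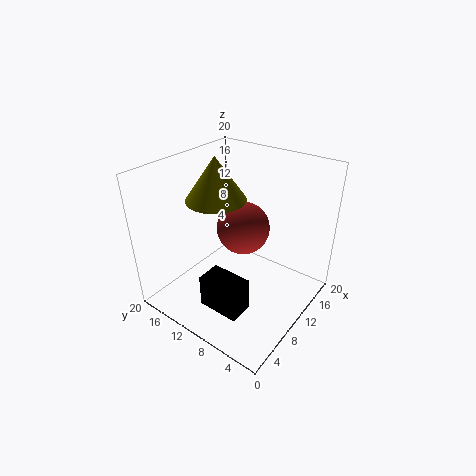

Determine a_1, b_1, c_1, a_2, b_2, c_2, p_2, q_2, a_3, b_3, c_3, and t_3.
a_1 = 14; b_1 = 12; c_1 = 9; a_2 = 0.5; b_2 = 3.5; c_2 = 6; p_2 = 3; q_2 = 5; a_3 = 12; b_3 = 15.5; c_3 = 13.5; t_3 = 6.5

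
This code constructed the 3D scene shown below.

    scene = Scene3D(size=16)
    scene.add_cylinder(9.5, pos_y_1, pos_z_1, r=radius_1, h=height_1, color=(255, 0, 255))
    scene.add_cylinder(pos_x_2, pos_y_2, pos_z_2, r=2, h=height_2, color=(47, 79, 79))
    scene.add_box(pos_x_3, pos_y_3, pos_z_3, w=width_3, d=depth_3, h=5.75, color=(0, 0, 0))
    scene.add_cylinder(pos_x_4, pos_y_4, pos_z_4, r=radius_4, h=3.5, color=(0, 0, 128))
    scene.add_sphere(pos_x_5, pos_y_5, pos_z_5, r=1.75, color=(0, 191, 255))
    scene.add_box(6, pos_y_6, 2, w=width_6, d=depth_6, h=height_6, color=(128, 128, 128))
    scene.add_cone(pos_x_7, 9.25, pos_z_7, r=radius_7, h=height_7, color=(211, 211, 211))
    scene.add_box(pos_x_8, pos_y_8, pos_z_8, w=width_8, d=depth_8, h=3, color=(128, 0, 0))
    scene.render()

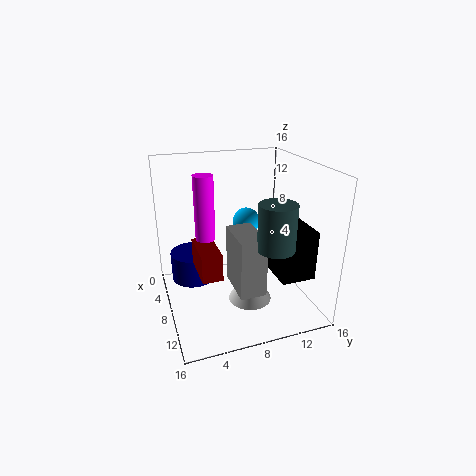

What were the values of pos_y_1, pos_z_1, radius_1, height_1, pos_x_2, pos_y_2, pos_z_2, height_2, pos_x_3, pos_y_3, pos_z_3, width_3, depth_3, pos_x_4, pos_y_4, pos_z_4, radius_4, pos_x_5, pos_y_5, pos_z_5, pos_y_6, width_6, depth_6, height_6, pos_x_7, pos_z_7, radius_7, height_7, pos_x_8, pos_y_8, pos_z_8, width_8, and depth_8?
pos_y_1 = 4
pos_z_1 = 9.25
radius_1 = 1
height_1 = 6.5
pos_x_2 = 11.5
pos_y_2 = 11
pos_z_2 = 7.75
height_2 = 5
pos_x_3 = 7.25
pos_y_3 = 12
pos_z_3 = 3.25
width_3 = 4.5
depth_3 = 4
pos_x_4 = 3
pos_y_4 = 3.75
pos_z_4 = 1
radius_4 = 2.75
pos_x_5 = 2
pos_y_5 = 11.25
pos_z_5 = 7.25
pos_y_6 = 7.25
width_6 = 5.25
depth_6 = 3
height_6 = 6.75
pos_x_7 = 8.75
pos_z_7 = 0.25
radius_7 = 2.5
height_7 = 4.25
pos_x_8 = 5.5
pos_y_8 = 3.25
pos_z_8 = 4.5
width_8 = 5
depth_8 = 2.25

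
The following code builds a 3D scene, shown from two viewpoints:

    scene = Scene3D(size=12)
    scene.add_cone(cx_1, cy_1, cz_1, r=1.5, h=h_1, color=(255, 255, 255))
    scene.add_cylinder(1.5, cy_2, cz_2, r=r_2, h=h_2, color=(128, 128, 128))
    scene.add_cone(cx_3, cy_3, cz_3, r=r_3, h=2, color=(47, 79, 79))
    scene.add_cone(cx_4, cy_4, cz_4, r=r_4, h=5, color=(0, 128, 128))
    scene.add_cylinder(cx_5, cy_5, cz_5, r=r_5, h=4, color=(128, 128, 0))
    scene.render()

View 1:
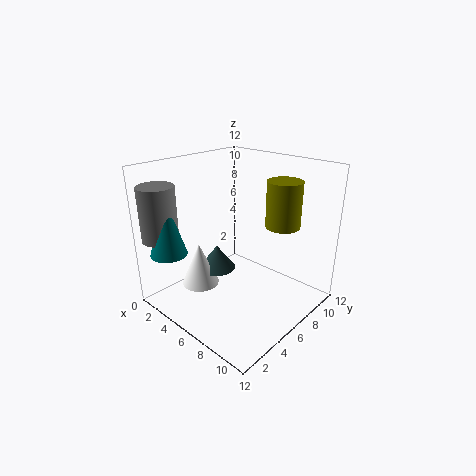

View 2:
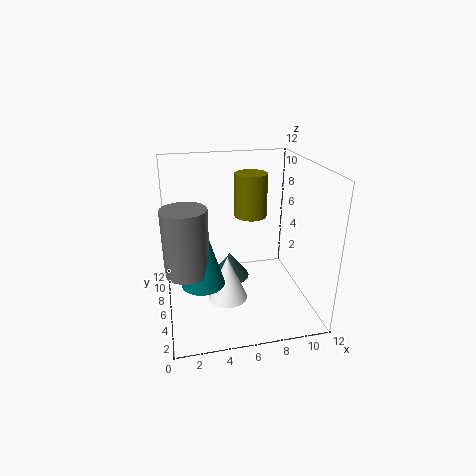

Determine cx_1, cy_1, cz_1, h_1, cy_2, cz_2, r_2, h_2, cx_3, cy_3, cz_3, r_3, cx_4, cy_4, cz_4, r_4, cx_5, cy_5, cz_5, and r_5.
cx_1 = 4.5; cy_1 = 3; cz_1 = 2.5; h_1 = 3.5; cy_2 = 1.5; cz_2 = 6; r_2 = 1.5; h_2 = 4.5; cx_3 = 5; cy_3 = 4.5; cz_3 = 3.5; r_3 = 1.5; cx_4 = 2.5; cy_4 = 1.5; cz_4 = 5; r_4 = 1.5; cx_5 = 8; cy_5 = 9.5; cz_5 = 6.5; r_5 = 1.5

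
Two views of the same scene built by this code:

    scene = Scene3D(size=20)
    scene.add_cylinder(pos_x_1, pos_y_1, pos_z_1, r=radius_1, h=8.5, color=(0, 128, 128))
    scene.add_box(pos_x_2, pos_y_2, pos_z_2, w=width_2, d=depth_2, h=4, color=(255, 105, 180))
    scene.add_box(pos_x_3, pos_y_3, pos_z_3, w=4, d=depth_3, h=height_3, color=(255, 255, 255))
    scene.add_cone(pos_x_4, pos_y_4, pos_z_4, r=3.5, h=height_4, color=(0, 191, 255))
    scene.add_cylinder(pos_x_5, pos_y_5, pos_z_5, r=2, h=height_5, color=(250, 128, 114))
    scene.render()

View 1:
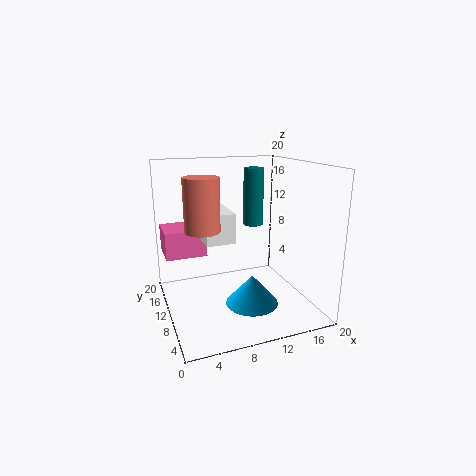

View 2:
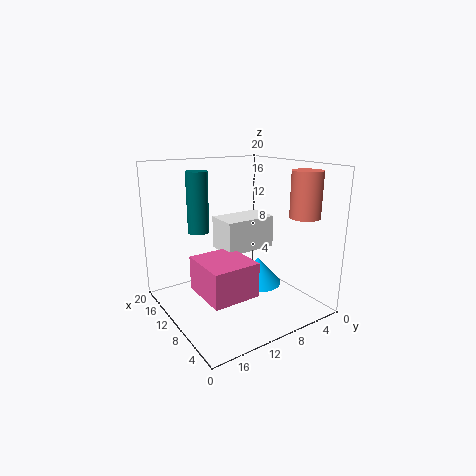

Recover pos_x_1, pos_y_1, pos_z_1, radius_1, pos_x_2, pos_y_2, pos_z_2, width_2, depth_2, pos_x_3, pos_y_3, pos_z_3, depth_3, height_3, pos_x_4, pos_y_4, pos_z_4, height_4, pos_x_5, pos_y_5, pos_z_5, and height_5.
pos_x_1 = 14; pos_y_1 = 14; pos_z_1 = 10.5; radius_1 = 1.5; pos_x_2 = 0.5; pos_y_2 = 13.5; pos_z_2 = 6.5; width_2 = 6; depth_2 = 5.5; pos_x_3 = 5; pos_y_3 = 8; pos_z_3 = 10; depth_3 = 6.5; height_3 = 4; pos_x_4 = 10.5; pos_y_4 = 6; pos_z_4 = 2; height_4 = 4; pos_x_5 = 3.5; pos_y_5 = 4; pos_z_5 = 13.5; height_5 = 6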